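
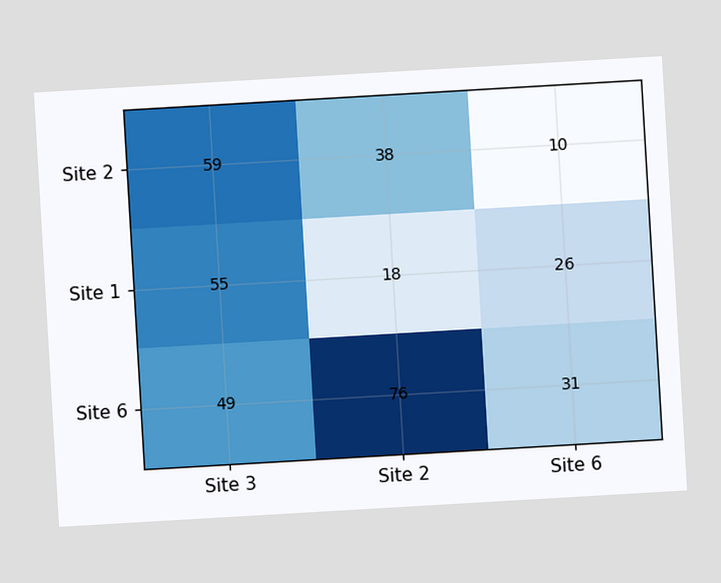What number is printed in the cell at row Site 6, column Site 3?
The chart is tilted about 3° counter-clockwise. The (Site 6, Site 3) cell reads 49.

49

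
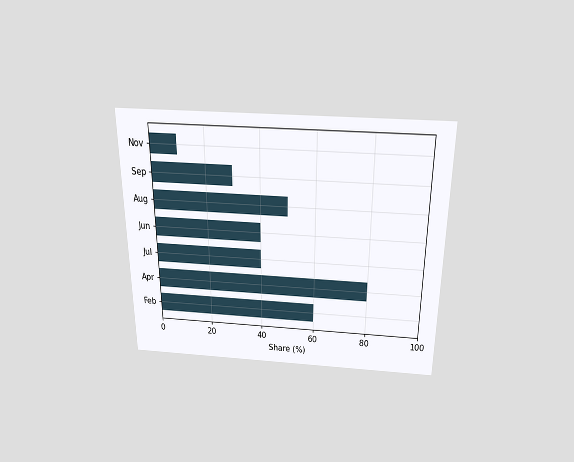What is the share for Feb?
The chart is viewed slightly from above. Reading along the chart's x-axis, the Feb bar reaches 60%.

60%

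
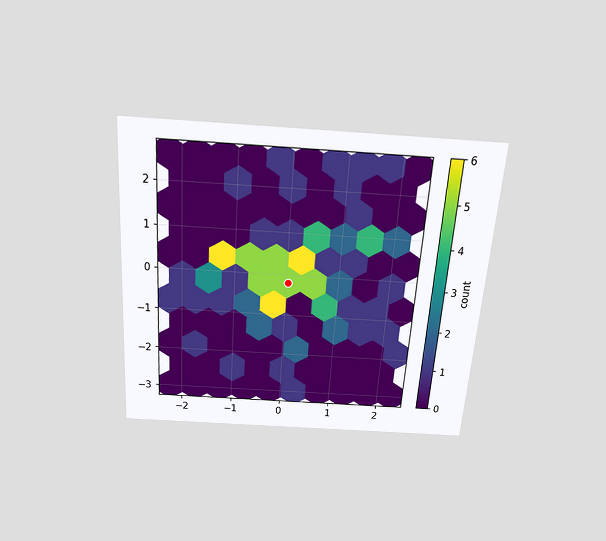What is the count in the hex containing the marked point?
5

The chart is tilted about 4° clockwise and viewed slightly from above. The marked hex reads 5 on the colorbar.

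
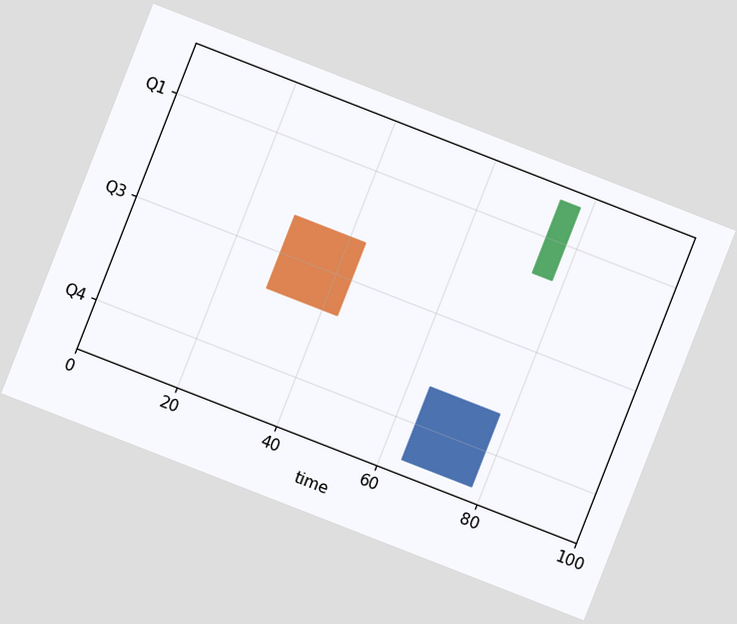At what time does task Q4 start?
64

The chart is tilted about 21° clockwise. The Q4 bar begins at t=64.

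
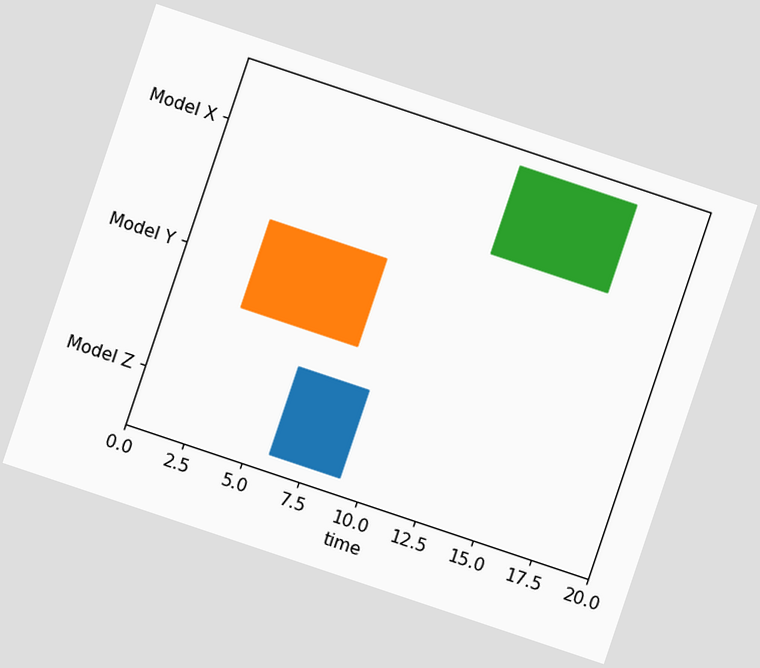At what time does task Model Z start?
6

The chart is tilted about 19° clockwise. The Model Z bar begins at t=6.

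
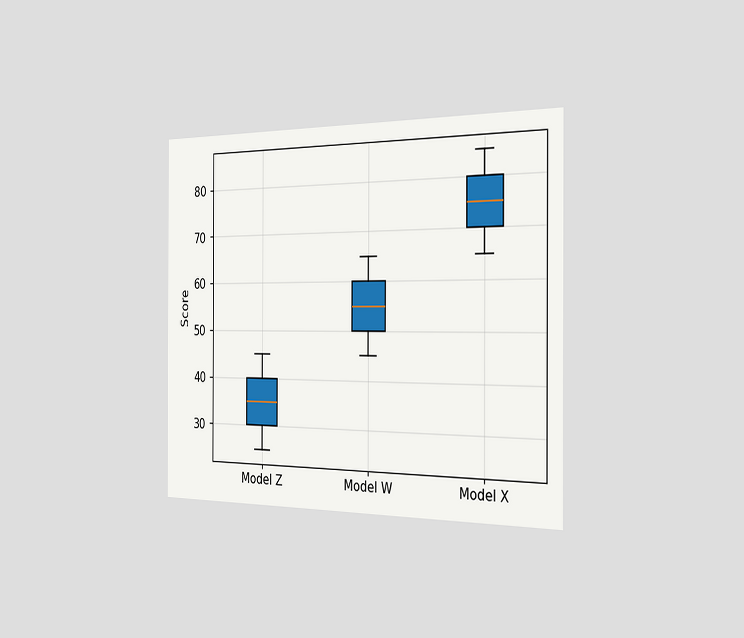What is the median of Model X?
75

The chart is viewed slightly from the right. The median line in the Model X box sits at 75.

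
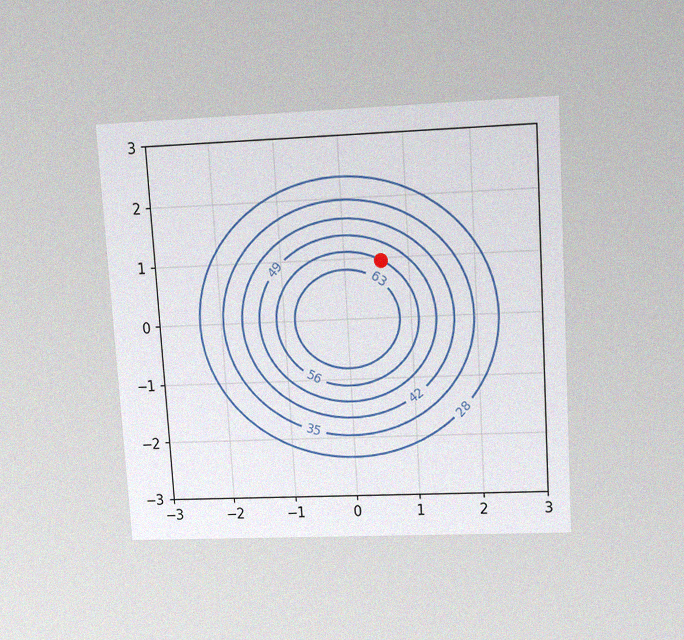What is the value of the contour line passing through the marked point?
The chart is tilted about 4° counter-clockwise and viewed slightly from above, with some photo noise. The marked point sits on the contour labelled 56.

56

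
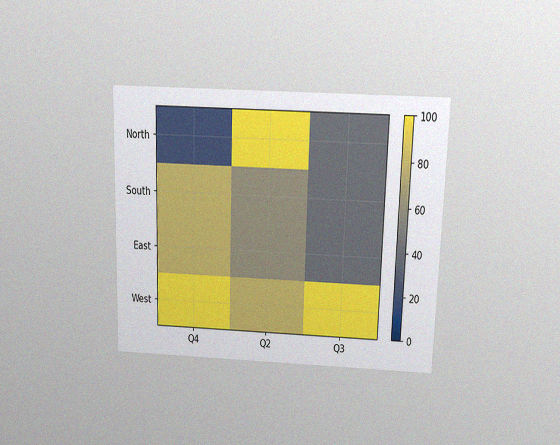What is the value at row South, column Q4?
80

The chart is viewed slightly from above, with some photo noise. Matching cell (South, Q4) against the colorbar gives 80.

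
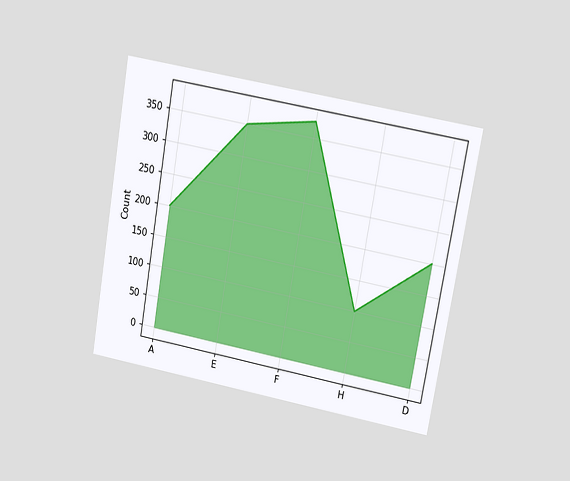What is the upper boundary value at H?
100

The chart is tilted about 10° clockwise and viewed at a slight angle. At H the upper boundary is at 100.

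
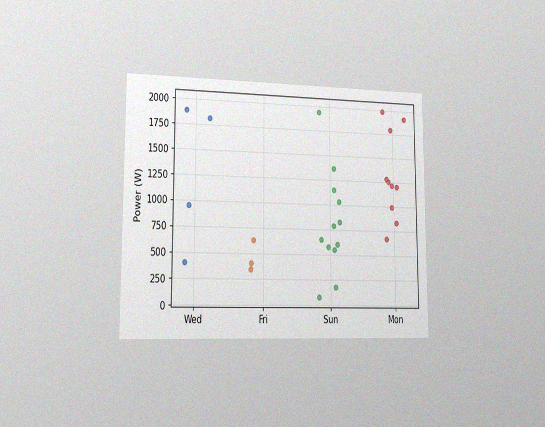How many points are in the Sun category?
12

The chart is viewed slightly from the left, with some photo noise. Counting the markers in the Sun column gives 12.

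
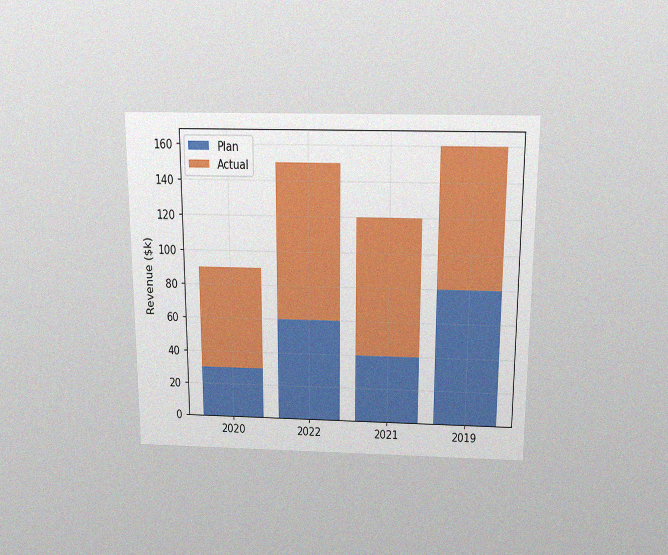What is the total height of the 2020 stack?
The chart is viewed slightly from above, with some photo noise. The 2020 stack's top reaches $90k on the y-axis.

$90k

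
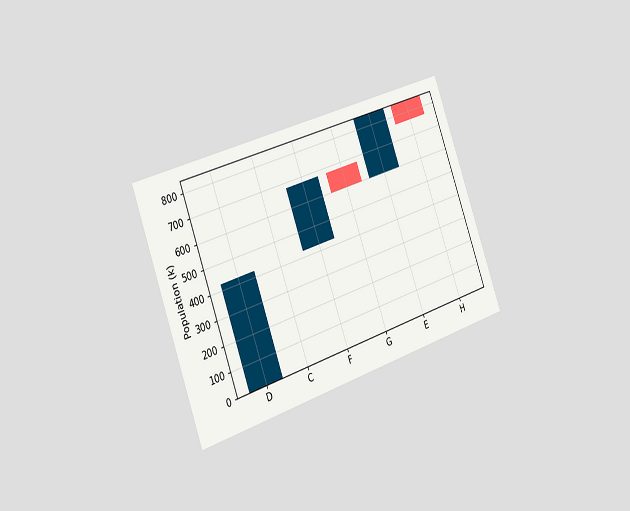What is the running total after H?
The chart is tilted about 20° counter-clockwise and viewed slightly from the left. After H the running total reaches 765k.

765k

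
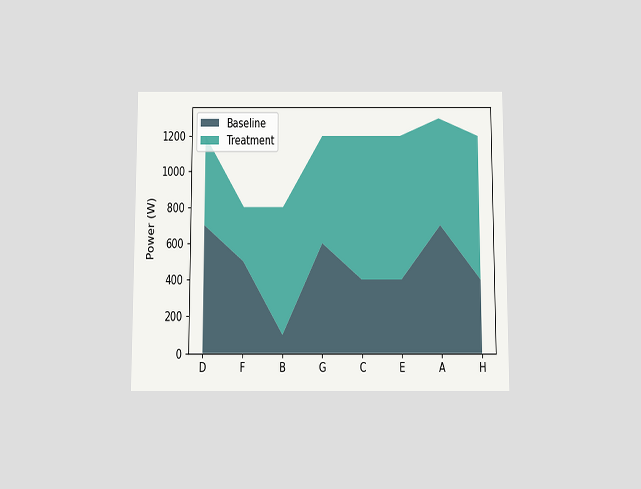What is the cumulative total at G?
The chart is viewed slightly from below. The stacked total at G reaches 1200W.

1200W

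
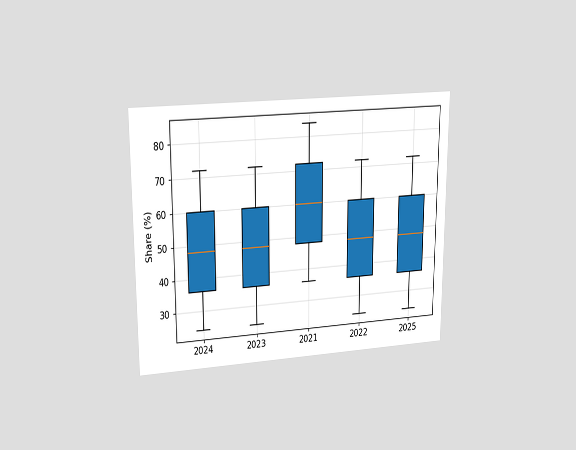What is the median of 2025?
48%

The chart is viewed at a slight angle. The median line in the 2025 box sits at 48%.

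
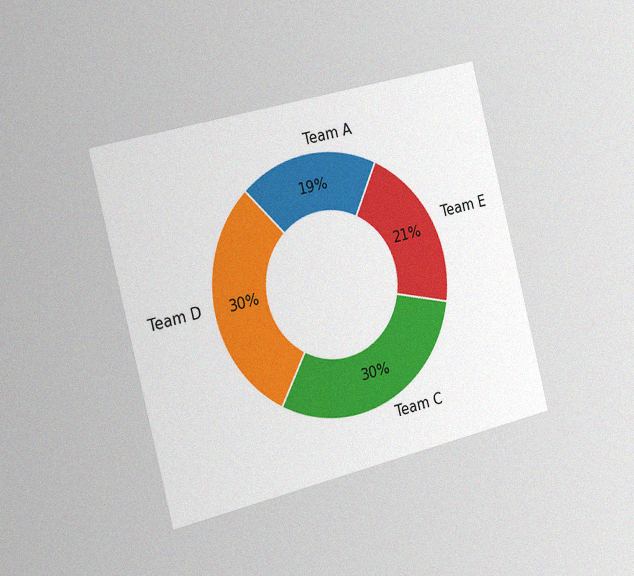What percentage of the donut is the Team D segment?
30%

The chart is tilted about 14° counter-clockwise and viewed slightly from the left, with some photo noise. The Team D segment takes up 30% of the ring.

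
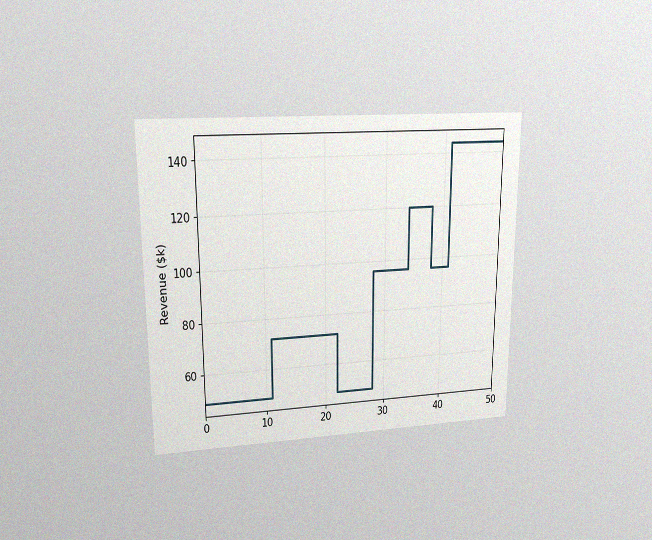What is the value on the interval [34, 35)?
$120k

The chart is viewed at a slight angle, with some photo noise. On [34, 35) the step sits at $120k.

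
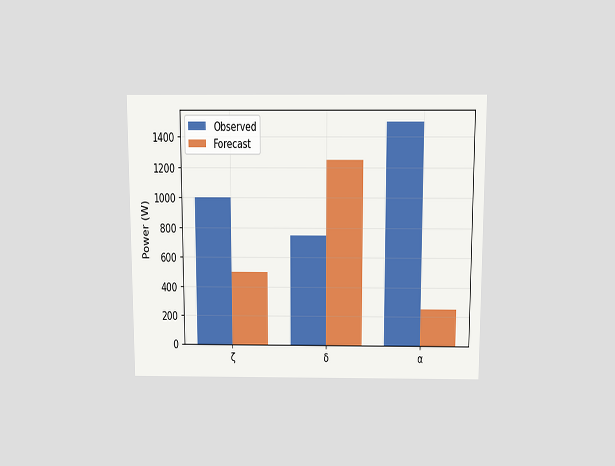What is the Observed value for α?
The chart is viewed slightly from above. The Observed bar at α reaches 1500W on the y-axis.

1500W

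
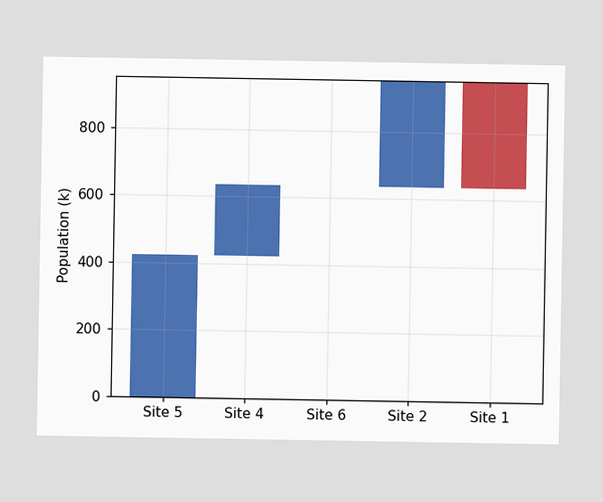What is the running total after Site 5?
424k

After Site 5 the running total reaches 424k.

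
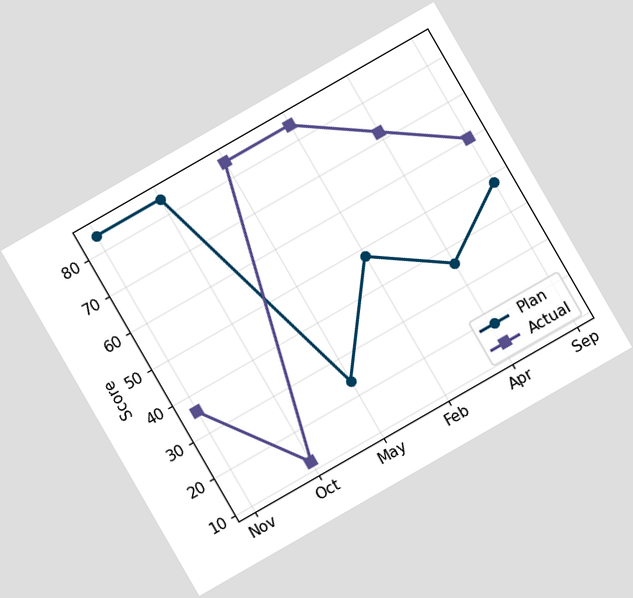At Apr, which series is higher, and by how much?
Actual, by 36

The chart is tilted about 30° counter-clockwise. At Apr, Actual sits above the other line by 36.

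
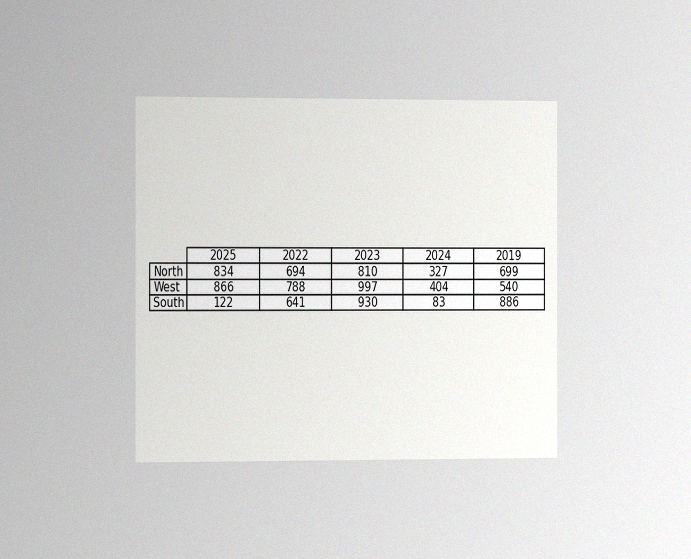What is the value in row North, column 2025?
The chart is viewed slightly from the left, with some photo noise. The (North, 2025) cell reads 834.

834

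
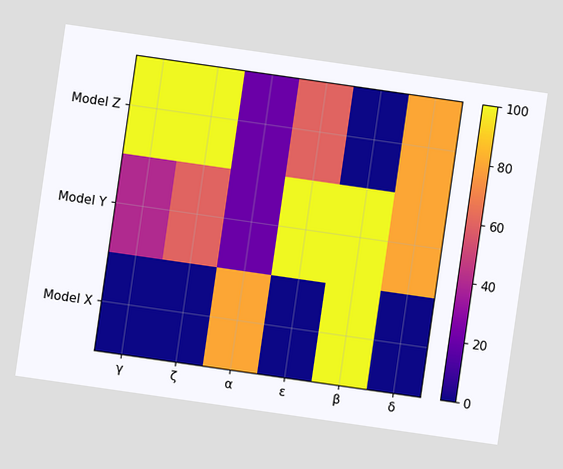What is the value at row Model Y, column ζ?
60

The chart is tilted about 8° clockwise. Matching cell (Model Y, ζ) against the colorbar gives 60.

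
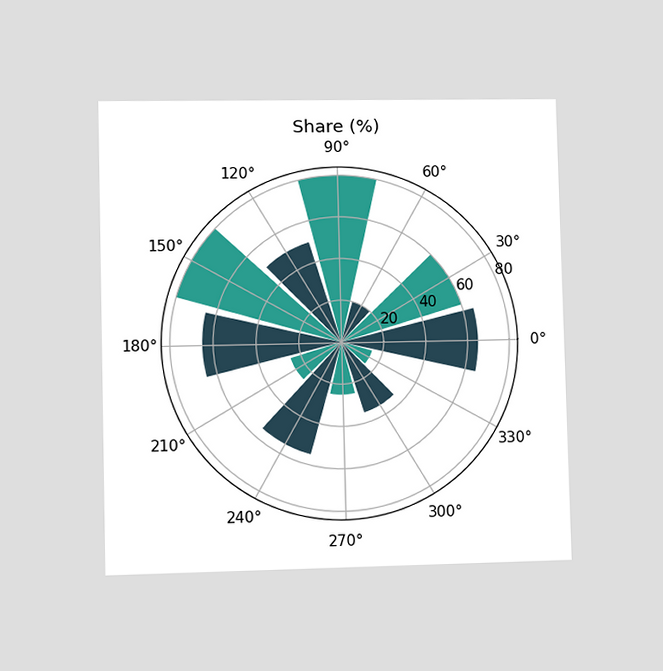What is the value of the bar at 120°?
The chart is viewed at a slight angle. The bar at 120° reaches 50% on the radial axis.

50%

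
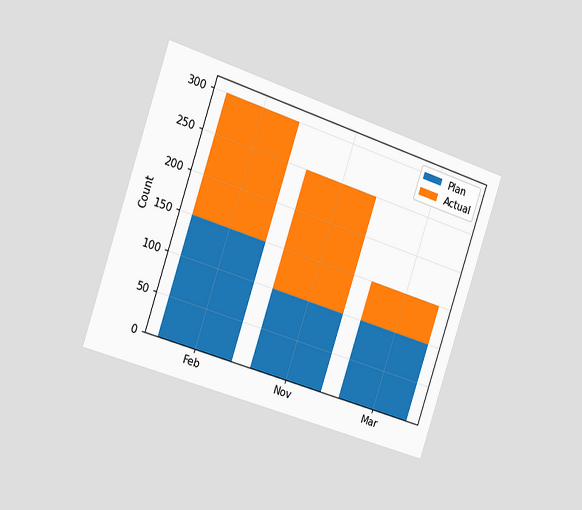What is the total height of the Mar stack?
150

The chart is tilted about 18° clockwise and viewed slightly from the left. The Mar stack's top reaches 150 on the y-axis.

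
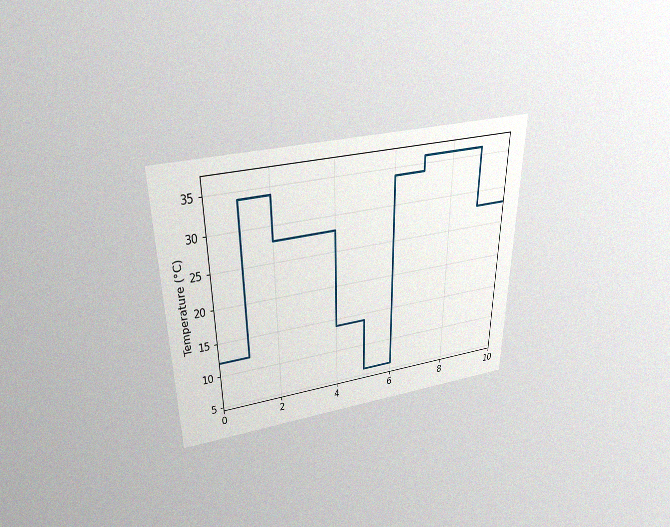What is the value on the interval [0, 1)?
The chart is viewed slightly from above, with some photo noise. On [0, 1) the step sits at 12°C.

12°C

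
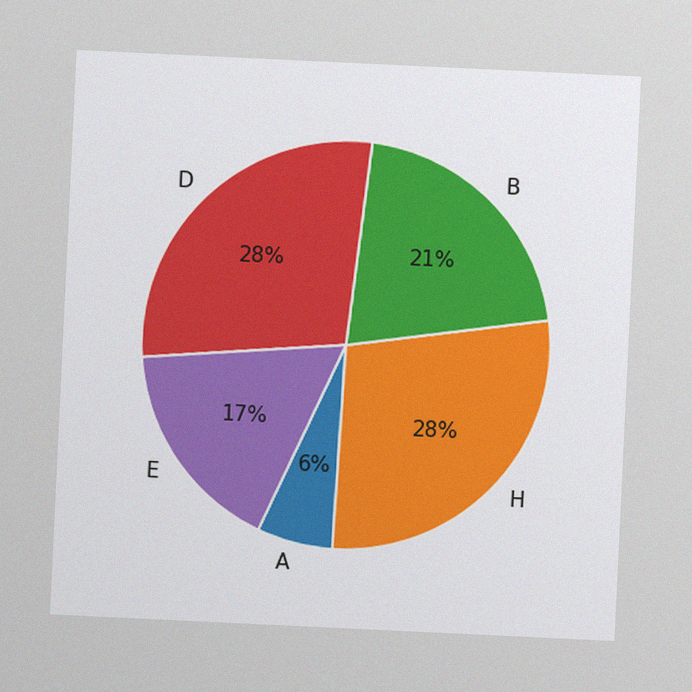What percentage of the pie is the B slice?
The chart is tilted about 3° clockwise, with some photo noise. The B slice takes up 21% of the pie.

21%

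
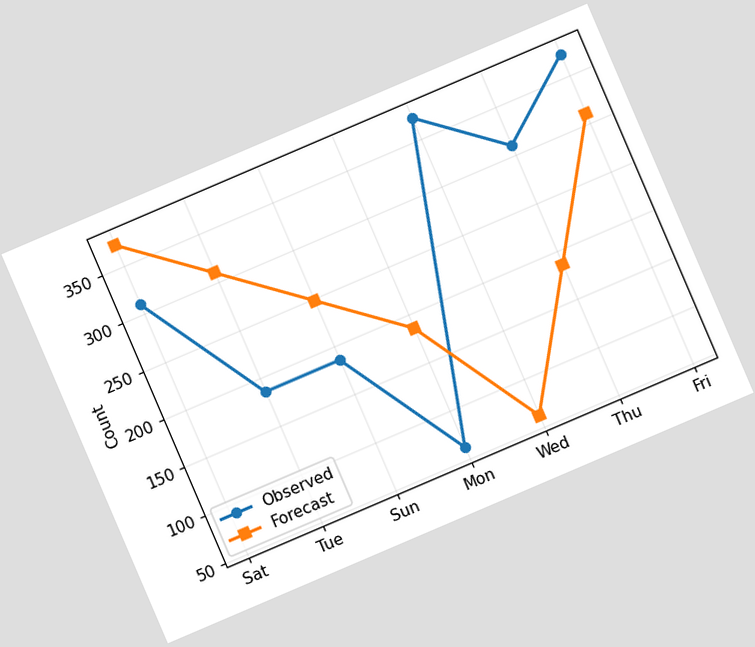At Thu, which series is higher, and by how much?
Observed, by 124

The chart is tilted about 23° counter-clockwise. At Thu, Observed sits above the other line by 124.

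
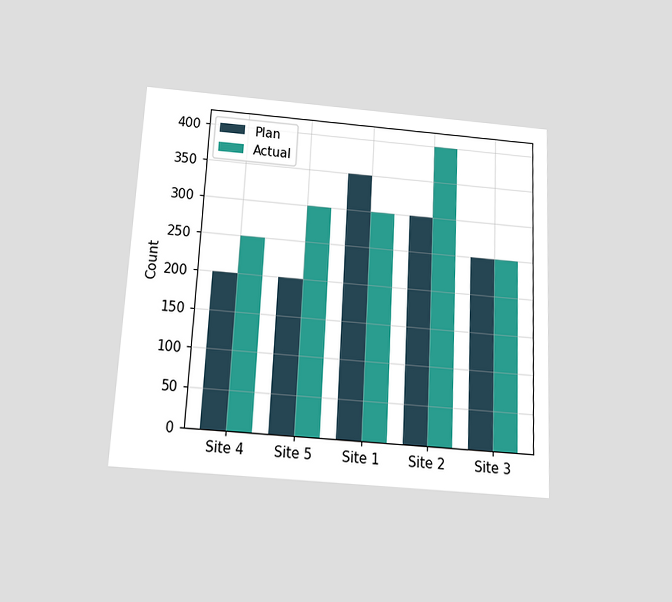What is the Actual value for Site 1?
300

The chart is tilted about 3° clockwise and viewed slightly from below. The Actual bar at Site 1 reaches 300 on the y-axis.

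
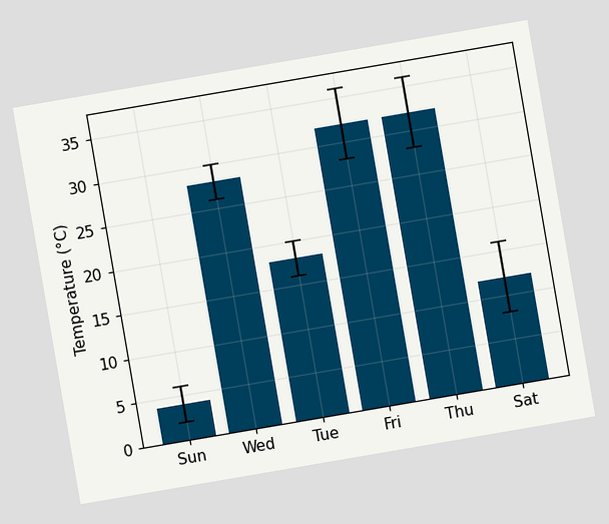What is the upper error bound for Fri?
The chart is tilted about 10° counter-clockwise. The Fri bar's upper whisker reaches 36°C.

36°C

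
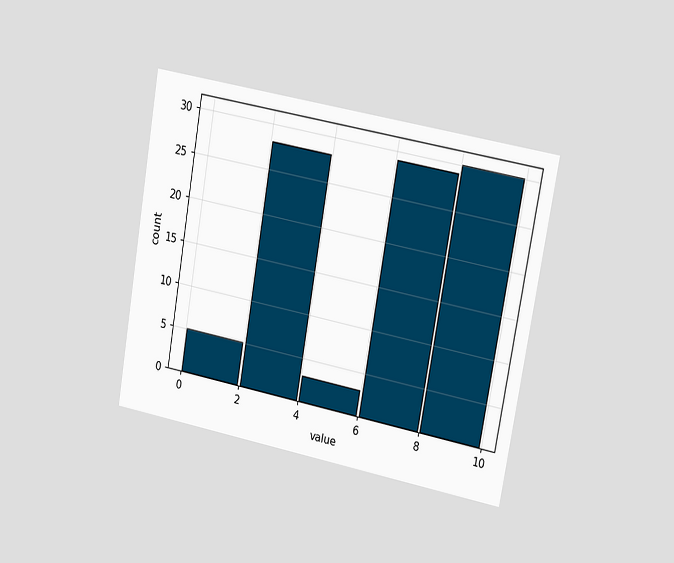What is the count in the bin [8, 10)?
The chart is tilted about 10° clockwise and viewed slightly from the right. The [8, 10) bin has height 30.

30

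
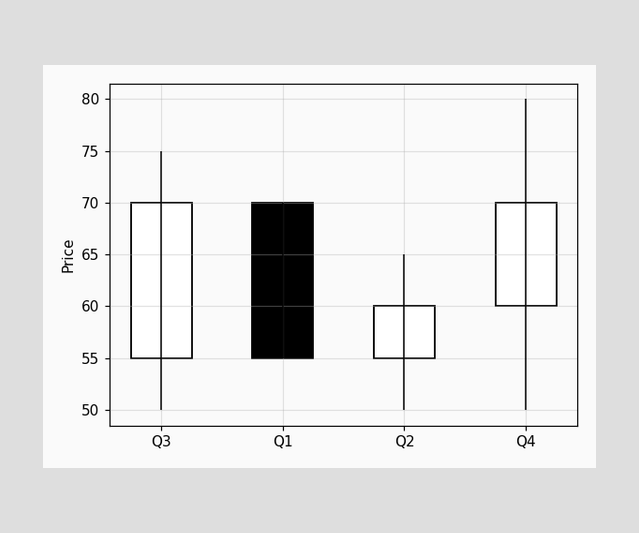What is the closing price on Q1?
55

The Q1 candle closes at 55.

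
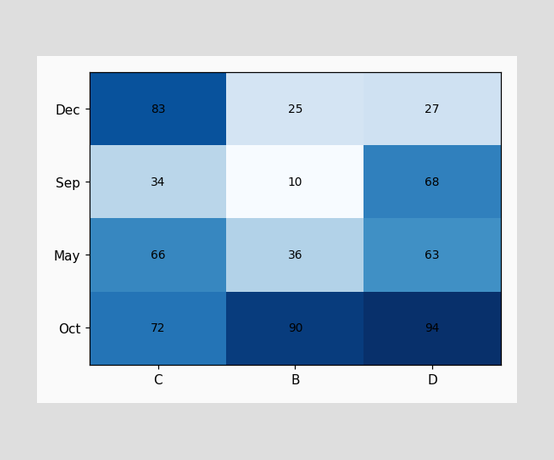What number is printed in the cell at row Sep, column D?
68

The (Sep, D) cell reads 68.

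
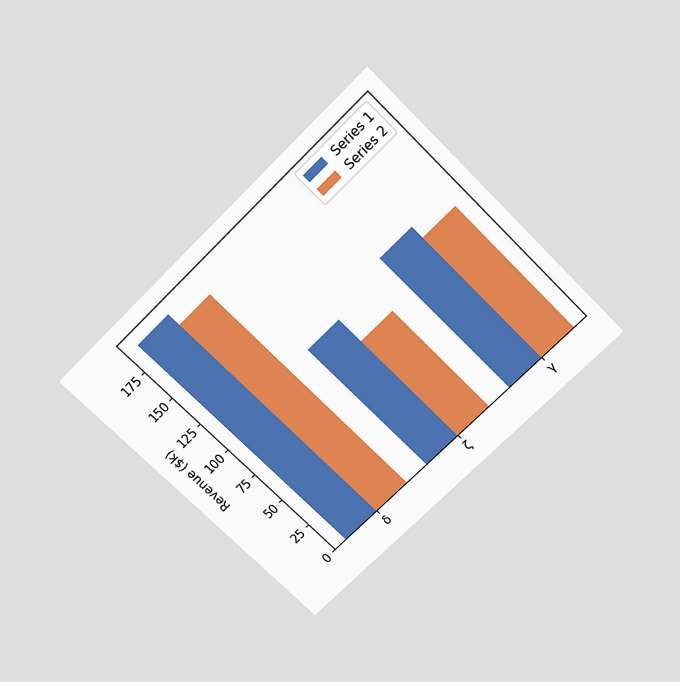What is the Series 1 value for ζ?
$110k

The chart is tilted about 45° counter-clockwise and viewed slightly from above. The Series 1 bar at ζ reaches $110k on the y-axis.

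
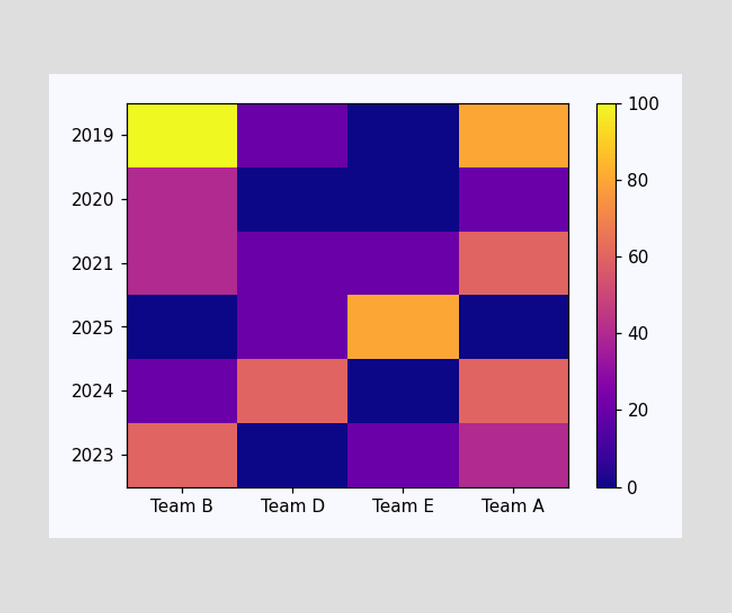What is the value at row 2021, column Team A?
60

Matching cell (2021, Team A) against the colorbar gives 60.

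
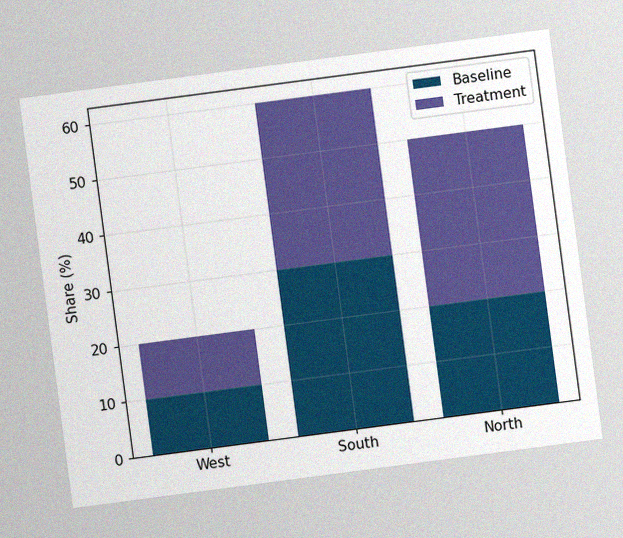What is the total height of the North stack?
The chart is tilted about 7° counter-clockwise, with some photo noise. The North stack's top reaches 50% on the y-axis.

50%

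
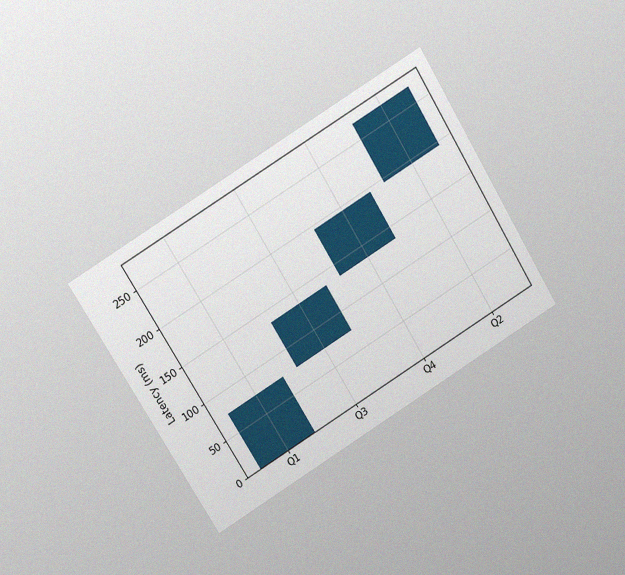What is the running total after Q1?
75ms

The chart is tilted about 31° counter-clockwise and viewed at a slight angle, with some photo noise. After Q1 the running total reaches 75ms.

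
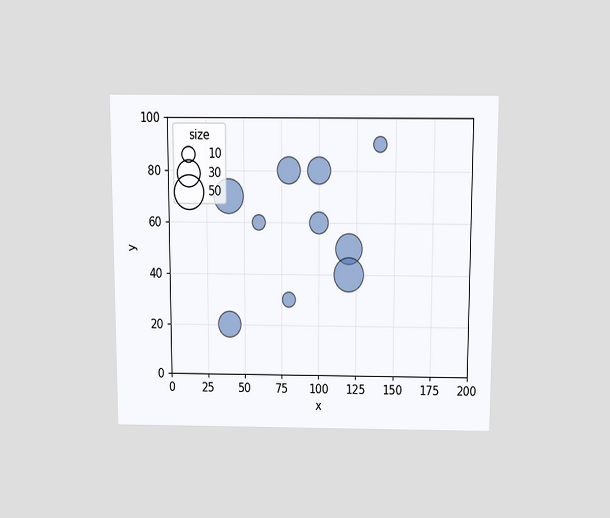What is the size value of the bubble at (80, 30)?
The chart is viewed slightly from above. Matching the bubble at (80, 30) against the size legend gives 10.

10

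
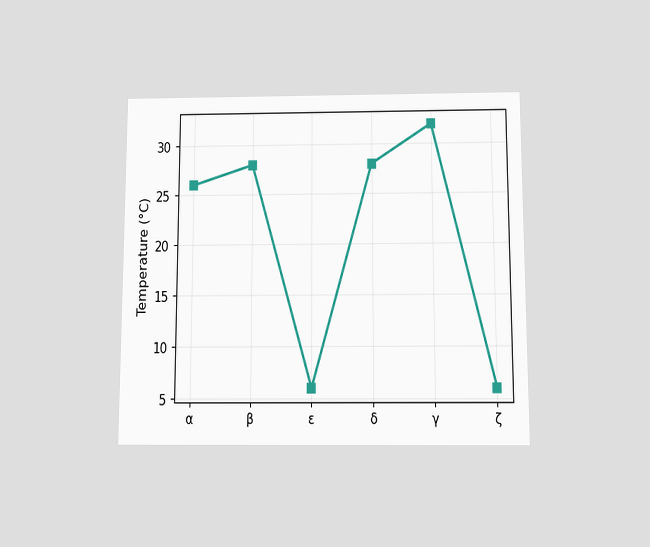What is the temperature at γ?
The chart is viewed slightly from below. At γ, the line is at 32°C.

32°C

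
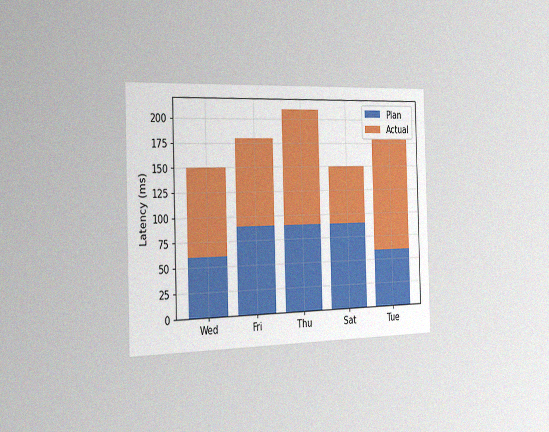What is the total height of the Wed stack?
150ms

The chart is viewed slightly from the left, with some photo noise. The Wed stack's top reaches 150ms on the y-axis.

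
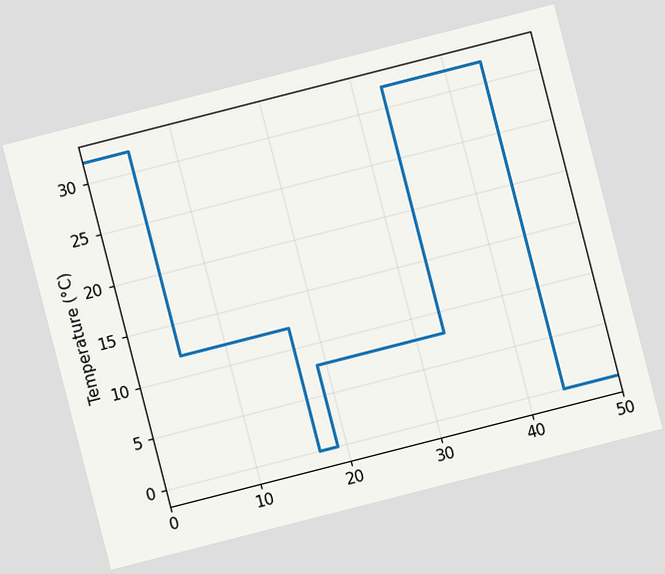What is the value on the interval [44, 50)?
0°C

The chart is tilted about 14° counter-clockwise. On [44, 50) the step sits at 0°C.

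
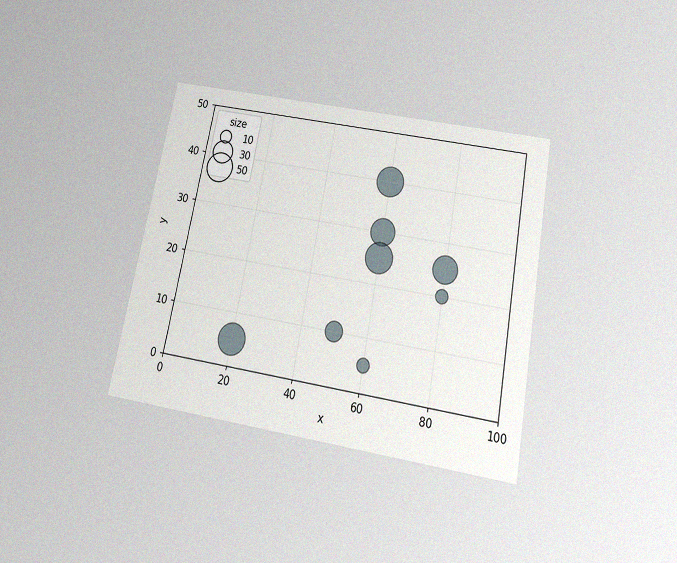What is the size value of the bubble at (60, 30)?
The chart is tilted about 11° clockwise and viewed slightly from below, with some photo noise. Matching the bubble at (60, 30) against the size legend gives 40.

40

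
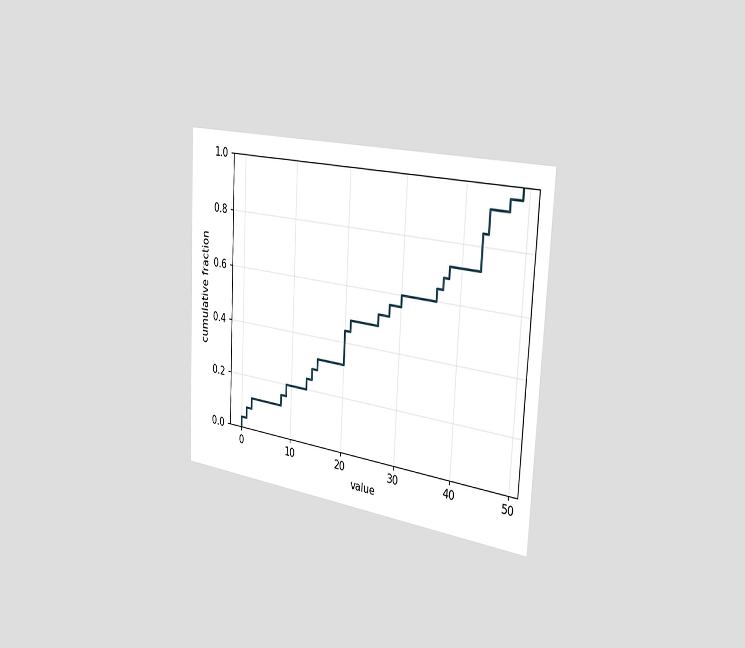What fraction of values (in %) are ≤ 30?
60%

The chart is tilted about 3° clockwise and viewed slightly from the right. At x=30 the ECDF step is at 60%.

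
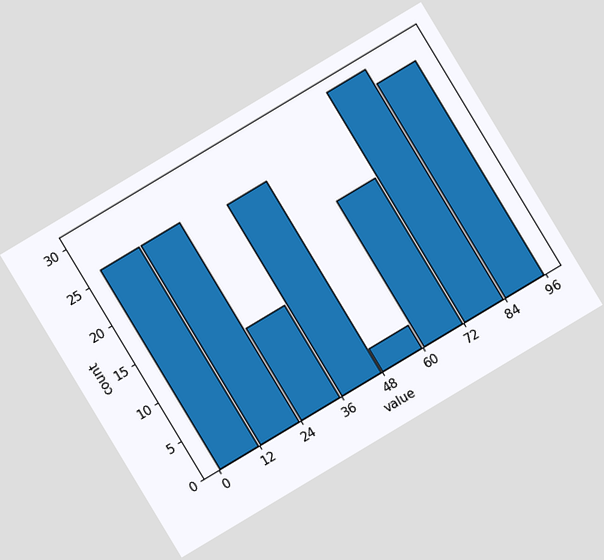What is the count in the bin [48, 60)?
The chart is tilted about 31° counter-clockwise. The [48, 60) bin has height 3.

3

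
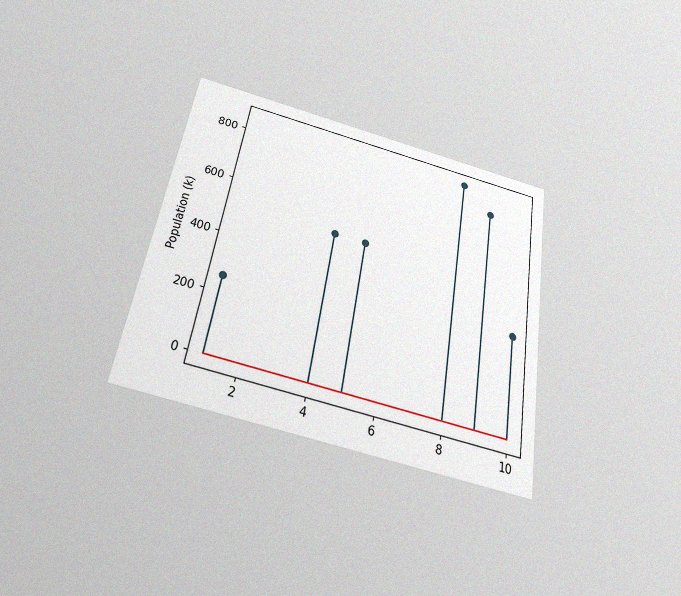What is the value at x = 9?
The chart is tilted about 9° clockwise and viewed slightly from below, with some photo noise. The stem at x=9 reaches 765k.

765k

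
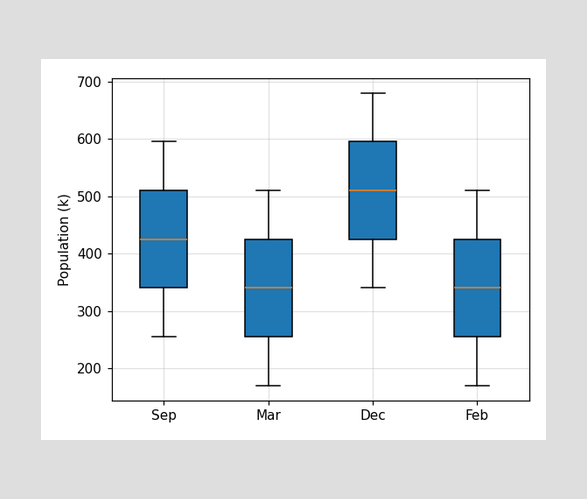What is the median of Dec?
The median line in the Dec box sits at 510k.

510k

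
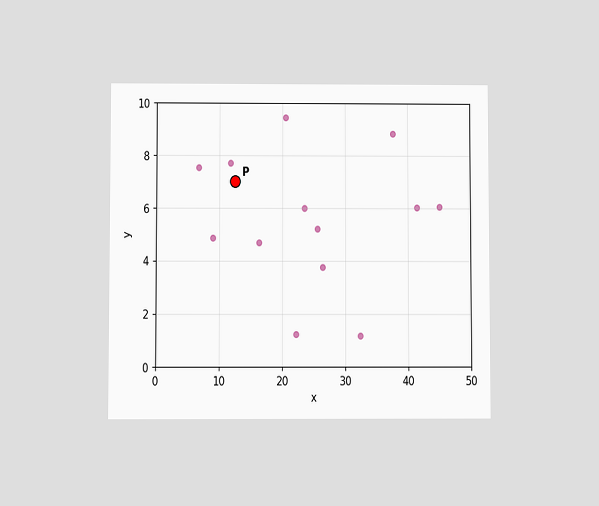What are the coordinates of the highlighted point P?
(12.5, 7)

The chart is viewed slightly from below. Following the gridlines from P to each axis, P sits at (12.5, 7).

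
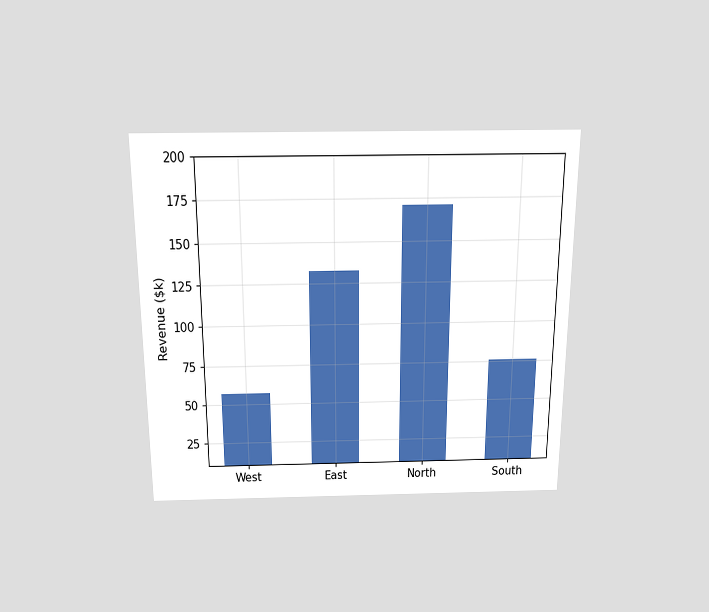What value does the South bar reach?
$76k

The chart is viewed slightly from above. Reading along the chart's y-axis, the South bar reaches $76k.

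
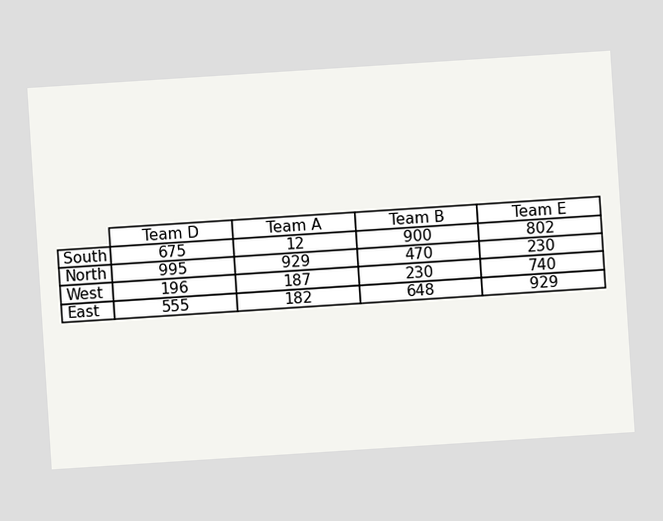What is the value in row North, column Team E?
The chart is tilted about 4° counter-clockwise. The (North, Team E) cell reads 230.

230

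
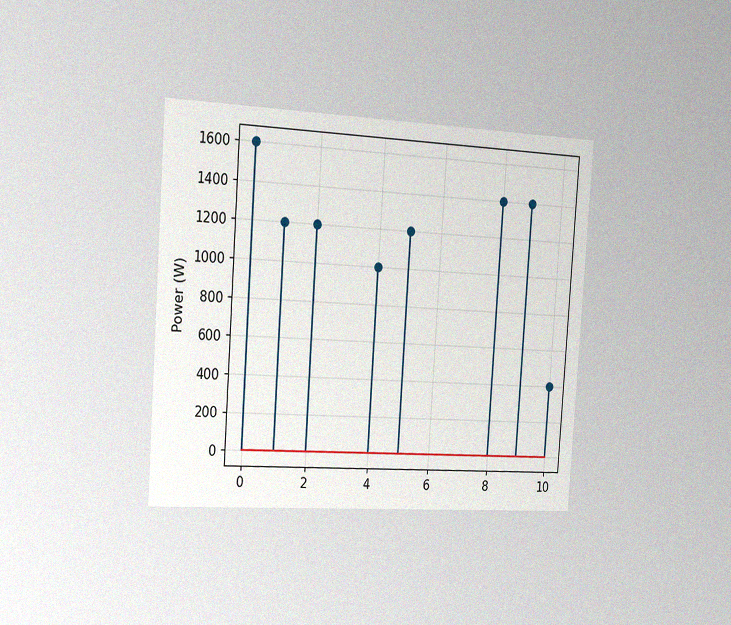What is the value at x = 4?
1000W

The chart is tilted about 4° clockwise and viewed slightly from the left, with some photo noise. The stem at x=4 reaches 1000W.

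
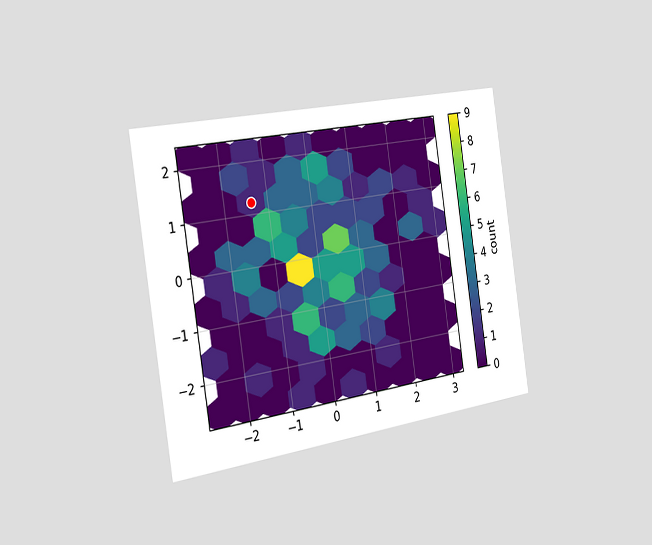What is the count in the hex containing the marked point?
1

The chart is tilted about 9° counter-clockwise and viewed slightly from the left. The marked hex reads 1 on the colorbar.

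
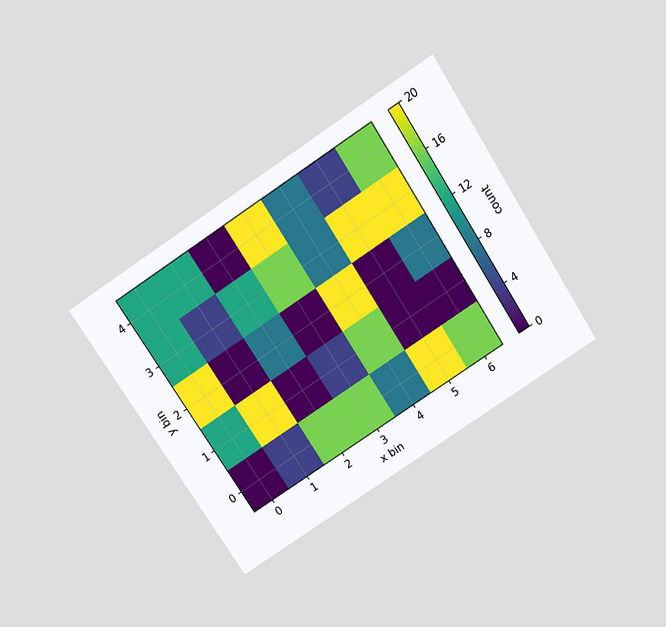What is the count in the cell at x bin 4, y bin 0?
The chart is tilted about 33° counter-clockwise and viewed slightly from above. Matching the cell (4, 0) against the colorbar gives 8.

8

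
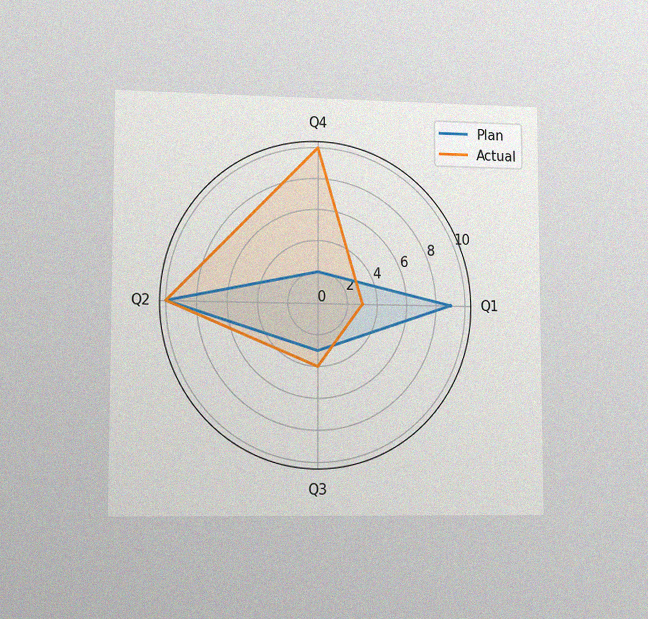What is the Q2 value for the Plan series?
10

The chart is viewed slightly from the left, with some photo noise. On the Q2 axis, Plan reaches 10.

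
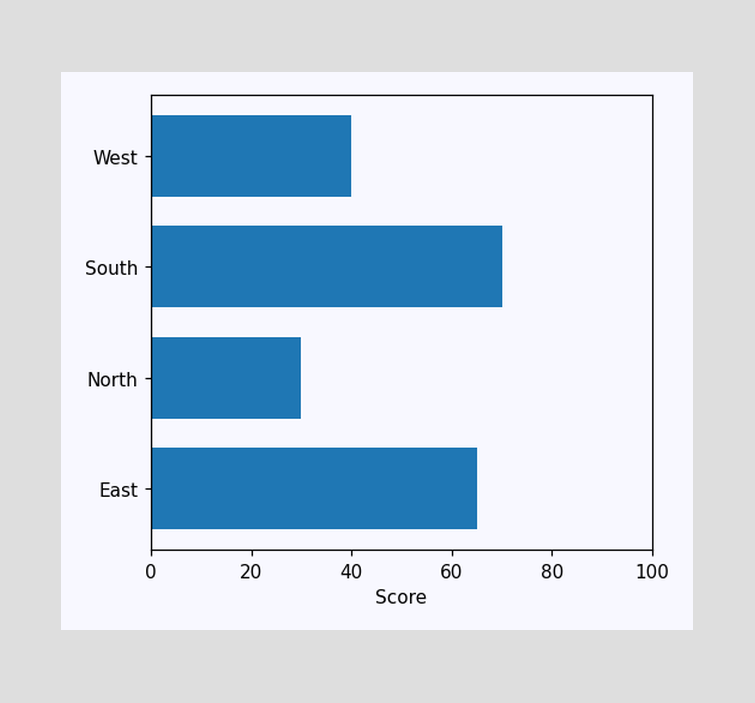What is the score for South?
Reading along the chart's x-axis, the South bar reaches 70.

70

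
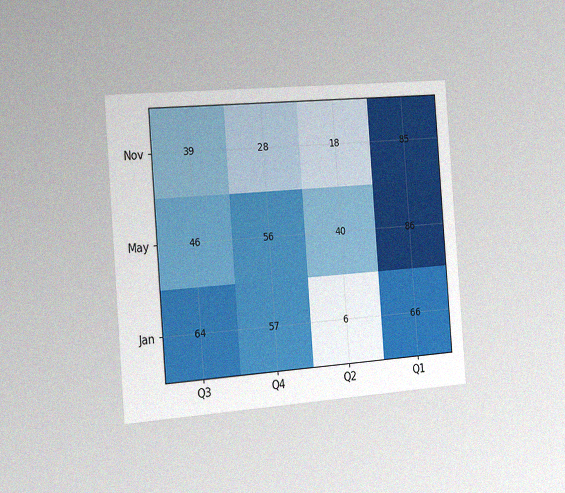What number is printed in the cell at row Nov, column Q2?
18

The chart is tilted about 4° counter-clockwise and viewed slightly from the left, with some photo noise. The (Nov, Q2) cell reads 18.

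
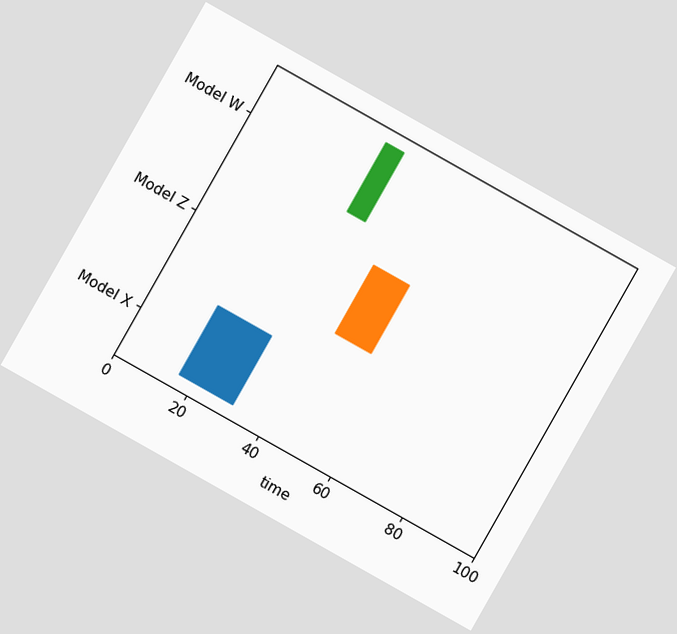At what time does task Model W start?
32

The chart is tilted about 29° clockwise. The Model W bar begins at t=32.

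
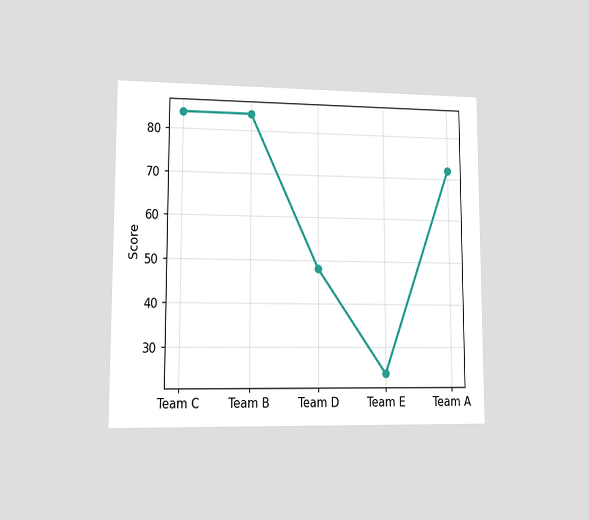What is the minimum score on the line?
24

The chart is viewed at a slight angle. The lowest point is at Team E, and reading across to the y-axis gives 24.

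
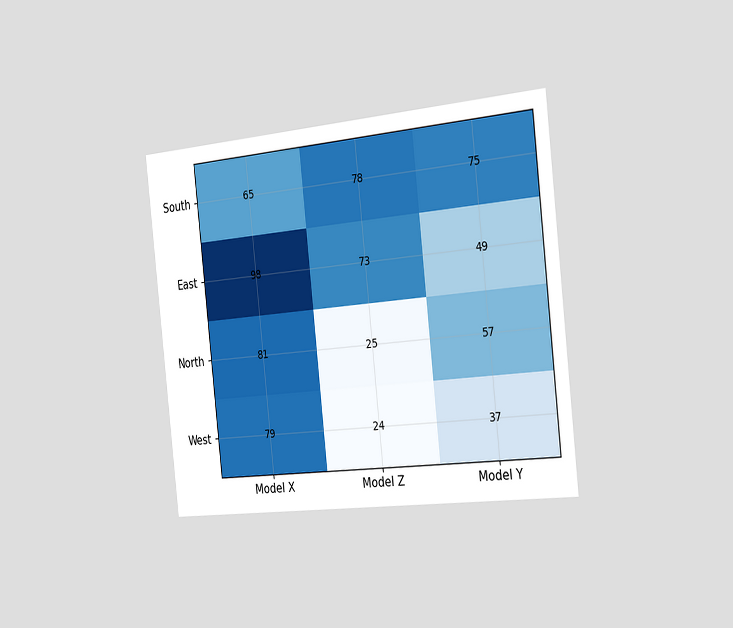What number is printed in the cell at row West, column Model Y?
The chart is tilted about 6° counter-clockwise and viewed slightly from the right. The (West, Model Y) cell reads 37.

37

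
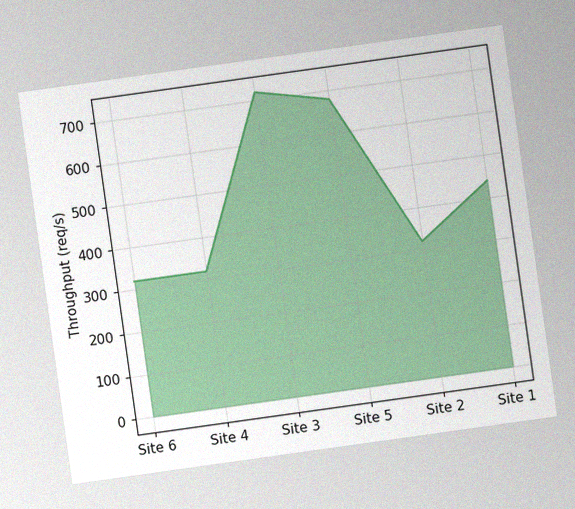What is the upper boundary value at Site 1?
440req/s

The chart is tilted about 8° counter-clockwise, with some photo noise. At Site 1 the upper boundary is at 440req/s.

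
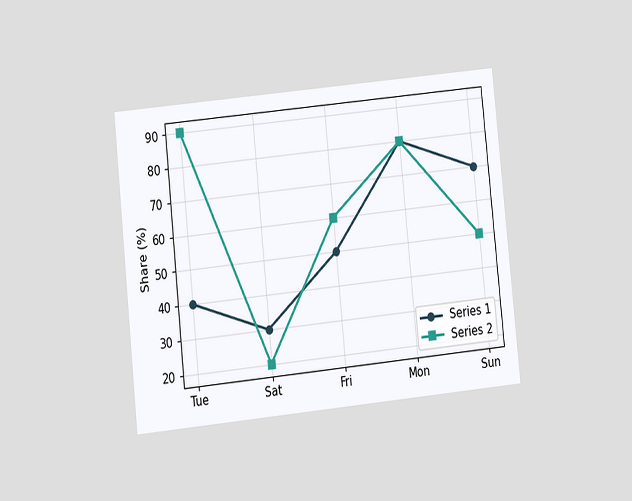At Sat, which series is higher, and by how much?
Series 1, by 10%

The chart is tilted about 6° counter-clockwise and viewed at a slight angle. At Sat, Series 1 sits above the other line by 10%.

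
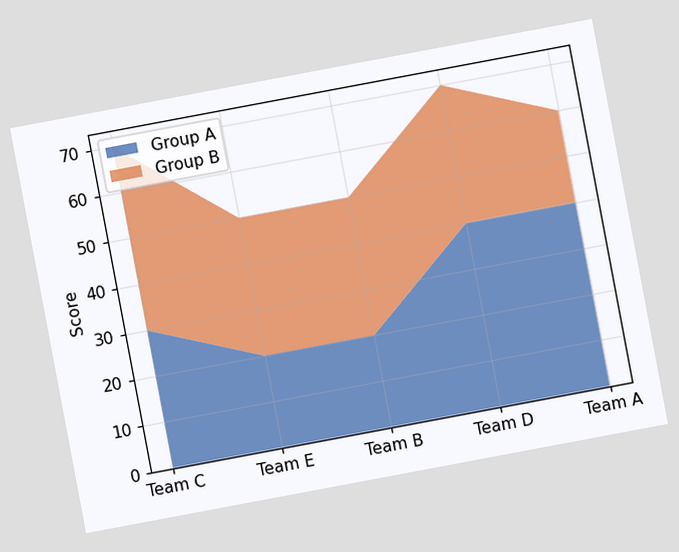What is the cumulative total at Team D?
The chart is tilted about 11° counter-clockwise. The stacked total at Team D reaches 70.

70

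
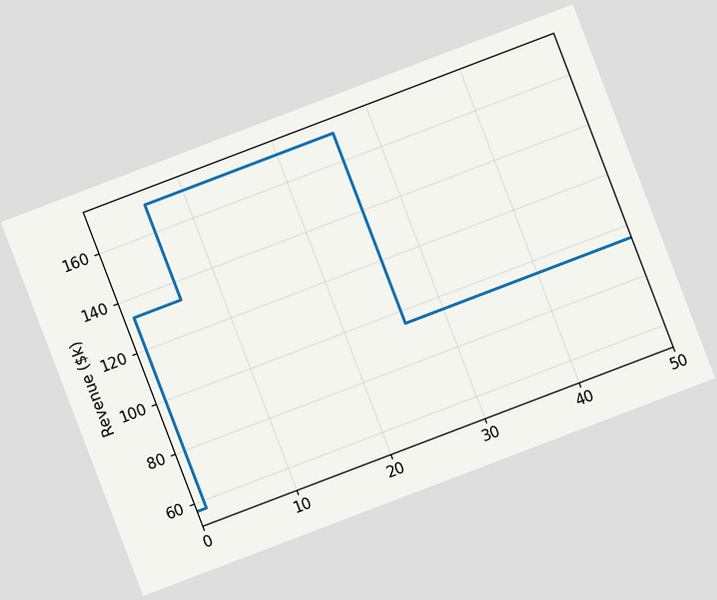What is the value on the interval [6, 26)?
The chart is tilted about 21° counter-clockwise. On [6, 26) the step sits at $171k.

$171k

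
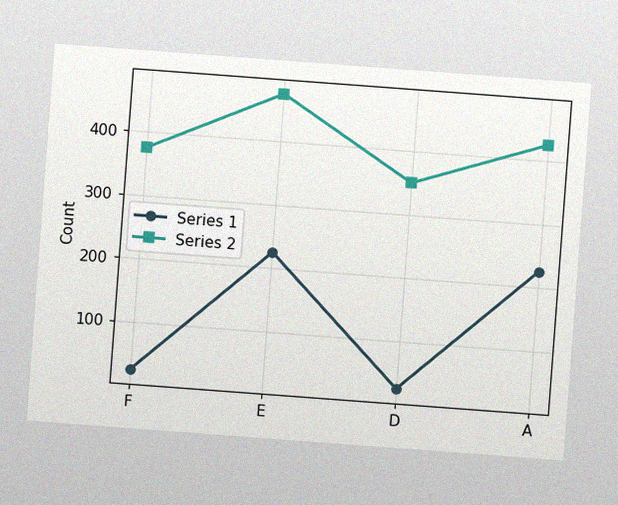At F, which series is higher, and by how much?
Series 2, by 350

The chart is tilted about 4° clockwise, with some photo noise. At F, Series 2 sits above the other line by 350.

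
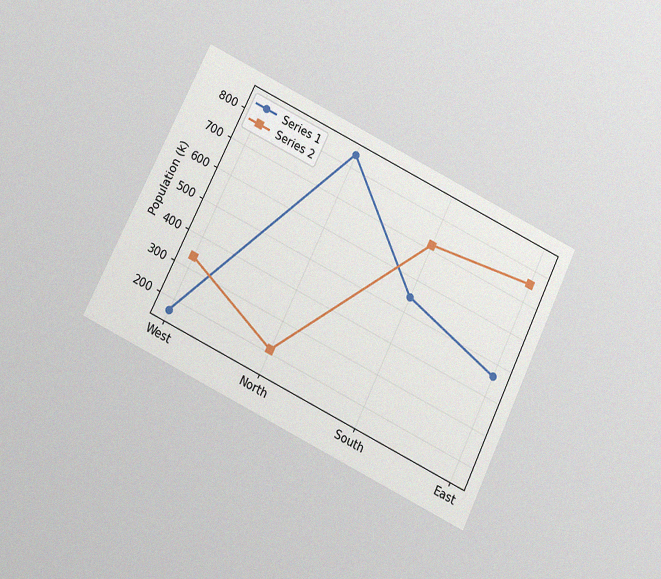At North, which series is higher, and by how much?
The chart is tilted about 26° clockwise and viewed slightly from below, with some photo noise. At North, Series 1 sits above the other line by 630k.

Series 1, by 630k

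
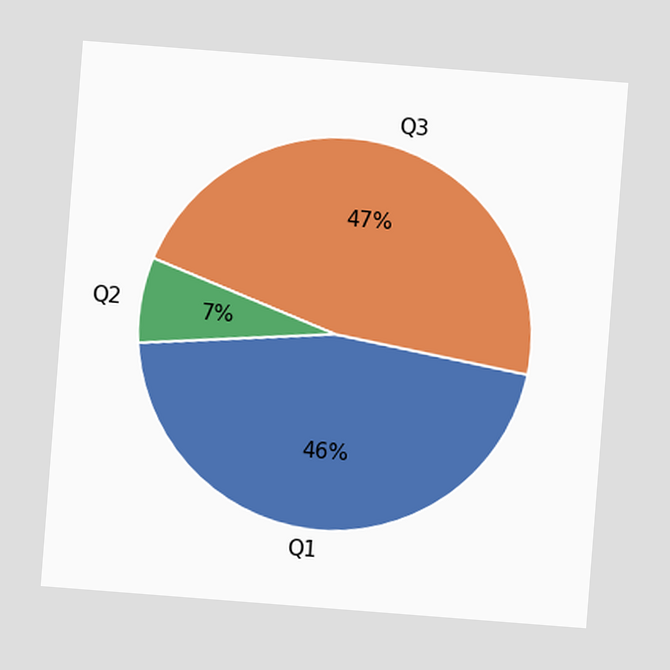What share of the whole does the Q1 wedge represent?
The chart is tilted about 4° clockwise. The Q1 slice takes up 46% of the pie.

46%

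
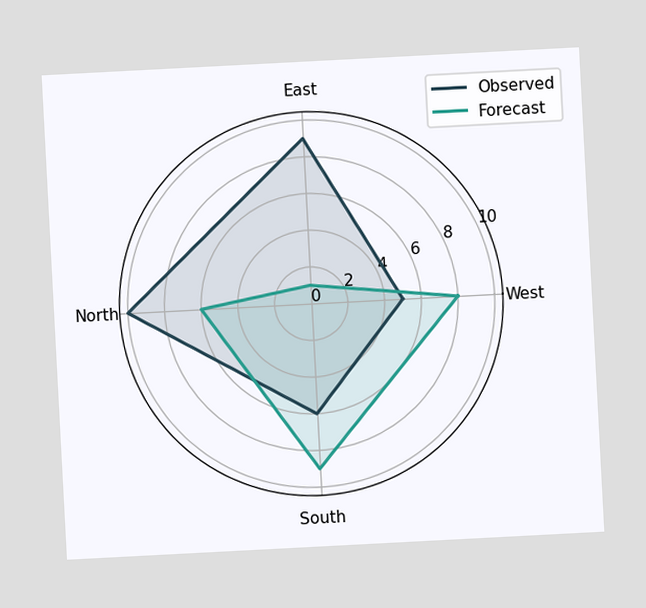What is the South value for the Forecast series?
The chart is tilted about 3° counter-clockwise. On the South axis, Forecast reaches 9.

9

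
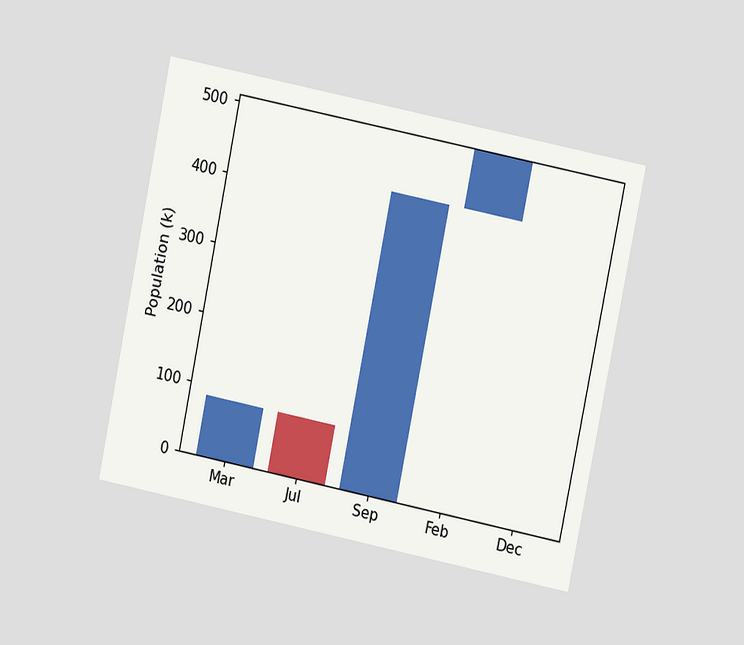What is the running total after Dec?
The chart is tilted about 11° clockwise and viewed at a slight angle. After Dec the running total reaches 510k.

510k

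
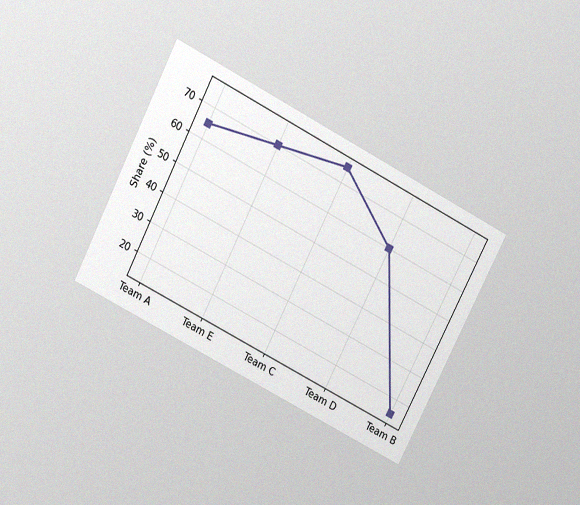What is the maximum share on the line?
The chart is tilted about 27° clockwise and viewed slightly from above, with some photo noise. The highest point is at Team C, and reading across to the y-axis gives 75%.

75%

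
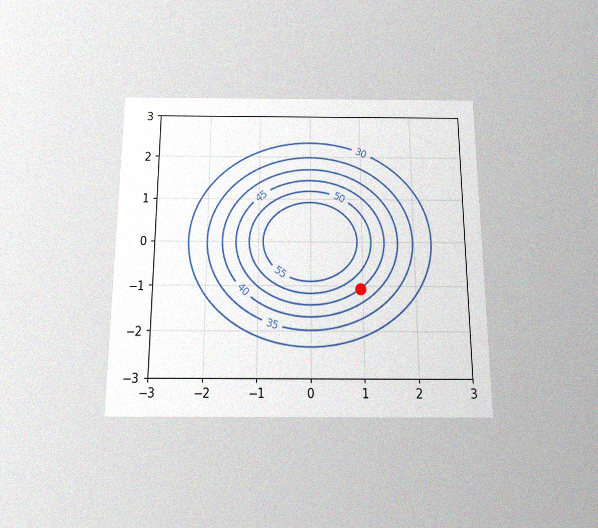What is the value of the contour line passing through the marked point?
45

The chart is viewed slightly from below, with some photo noise. The marked point sits on the contour labelled 45.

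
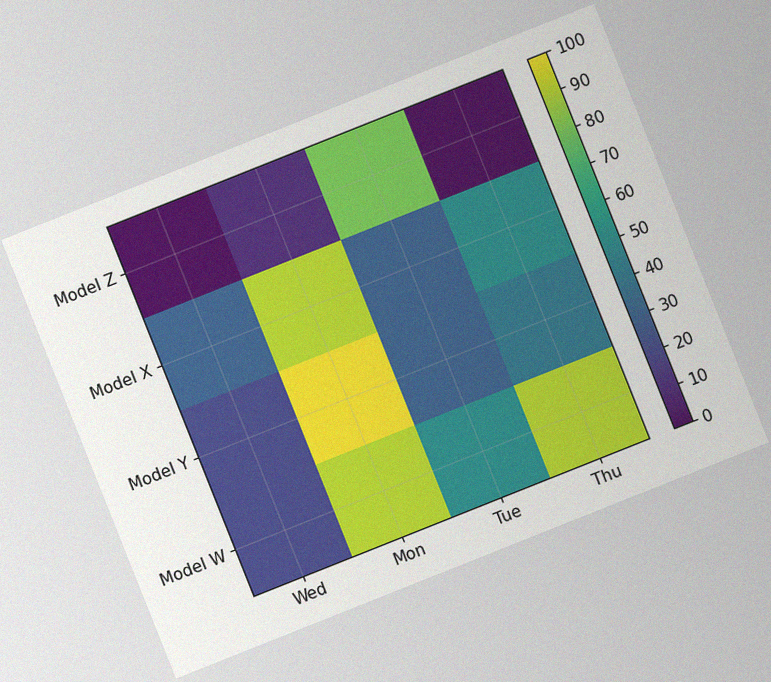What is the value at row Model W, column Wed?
The chart is tilted about 22° counter-clockwise, with some photo noise. Matching cell (Model W, Wed) against the colorbar gives 20.

20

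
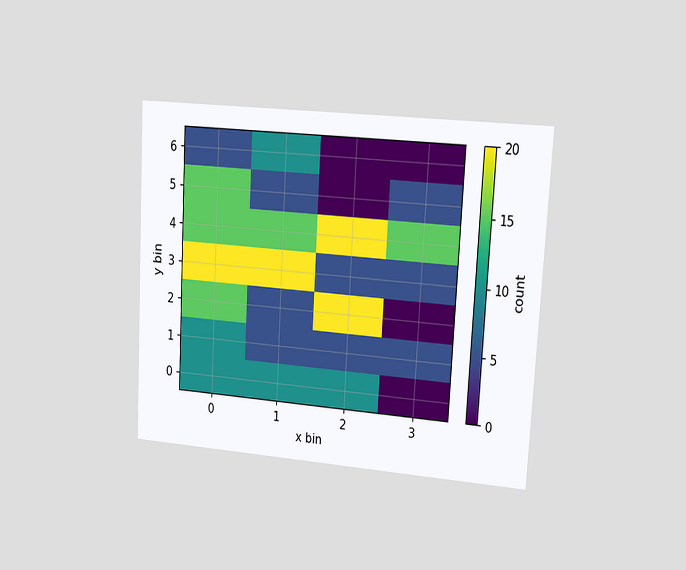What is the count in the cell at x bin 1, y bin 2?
The chart is tilted about 3° clockwise and viewed slightly from the right. Matching the cell (1, 2) against the colorbar gives 5.

5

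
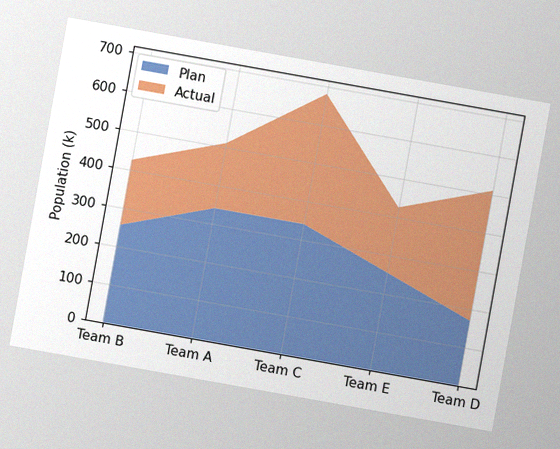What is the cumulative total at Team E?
The chart is tilted about 10° clockwise, with some photo noise. The stacked total at Team E reaches 425k.

425k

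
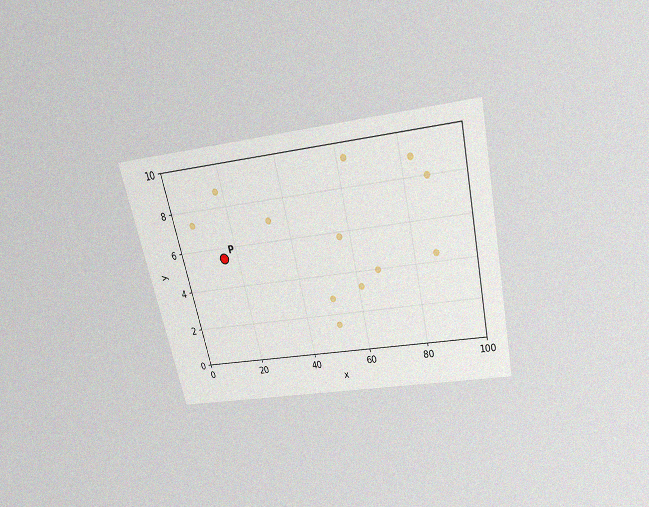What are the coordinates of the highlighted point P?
The chart is tilted about 13° counter-clockwise and viewed slightly from above, with some photo noise. Following the gridlines from P to each axis, P sits at (15, 5.5).

(15, 5.5)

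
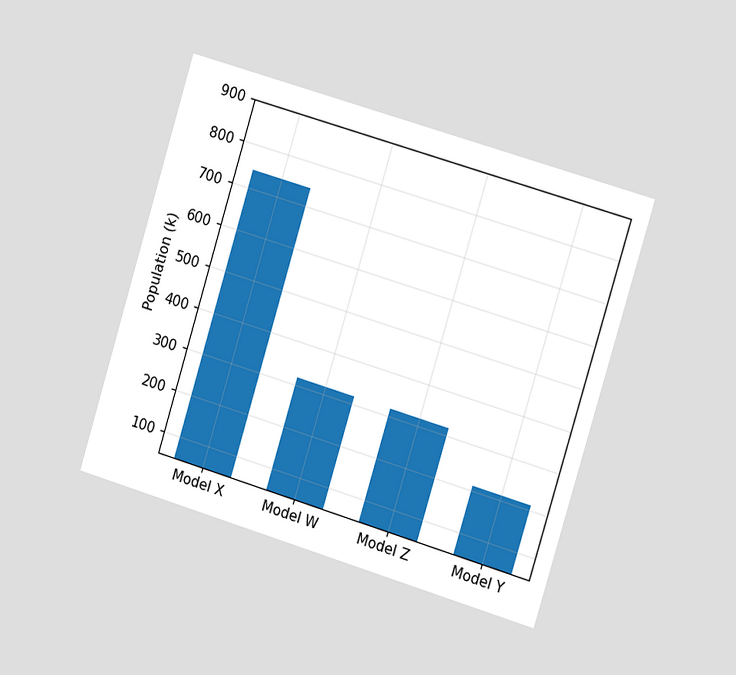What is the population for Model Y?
The chart is tilted about 17° clockwise and viewed slightly from the right. Reading along the chart's y-axis, the Model Y bar reaches 212k.

212k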